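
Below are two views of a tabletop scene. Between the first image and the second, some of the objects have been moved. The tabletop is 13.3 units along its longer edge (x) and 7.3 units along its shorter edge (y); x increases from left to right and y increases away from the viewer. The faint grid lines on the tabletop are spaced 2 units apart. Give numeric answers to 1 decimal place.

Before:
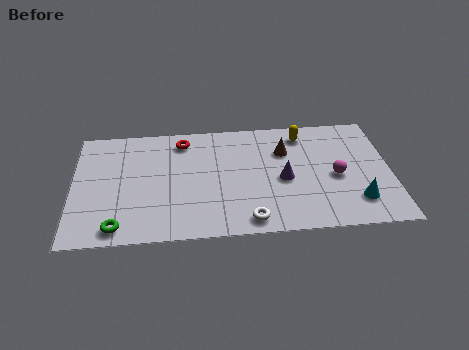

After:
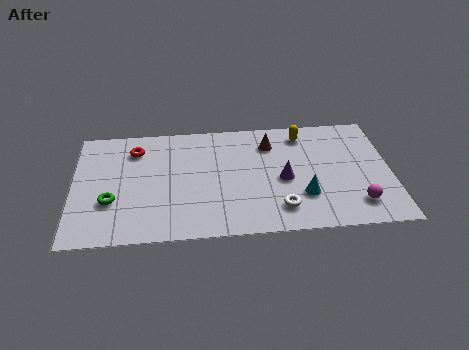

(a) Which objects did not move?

the purple cone and the yellow capsule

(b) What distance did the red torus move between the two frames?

2.0

From (4.6, 6.1) to (2.6, 5.7), the red torus covered √(2.0² + 0.4²) ≈ 2.0 units.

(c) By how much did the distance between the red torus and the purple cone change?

+1.6

They were about 5.0 units apart before and 6.6 after — 1.6 units further apart.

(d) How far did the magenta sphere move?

2.0

From (11.0, 3.3) to (11.8, 1.5), the magenta sphere covered √(0.8² + 1.8²) ≈ 2.0 units.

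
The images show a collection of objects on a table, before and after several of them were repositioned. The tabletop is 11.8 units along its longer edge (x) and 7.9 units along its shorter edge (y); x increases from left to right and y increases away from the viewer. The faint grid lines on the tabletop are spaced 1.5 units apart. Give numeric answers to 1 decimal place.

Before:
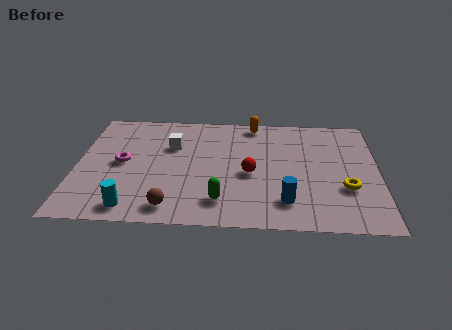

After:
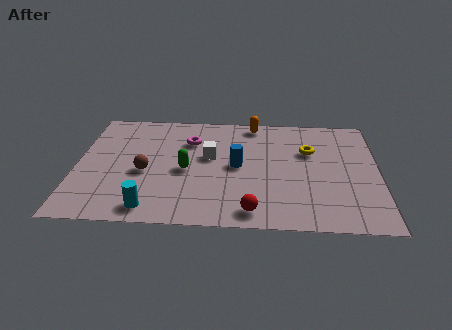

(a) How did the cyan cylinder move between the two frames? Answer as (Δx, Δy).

(0.7, 0.0)

From the two frames, the cyan cylinder sits at roughly (2.3, 1.0) before and (3.0, 1.0) after.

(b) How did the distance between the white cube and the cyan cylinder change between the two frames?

-0.3

They were about 4.5 units apart before and 4.2 after — 0.3 units closer together.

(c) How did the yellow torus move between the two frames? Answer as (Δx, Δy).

(-1.4, 2.5)

The yellow torus started near (10.5, 2.7) and ended near (9.1, 5.2).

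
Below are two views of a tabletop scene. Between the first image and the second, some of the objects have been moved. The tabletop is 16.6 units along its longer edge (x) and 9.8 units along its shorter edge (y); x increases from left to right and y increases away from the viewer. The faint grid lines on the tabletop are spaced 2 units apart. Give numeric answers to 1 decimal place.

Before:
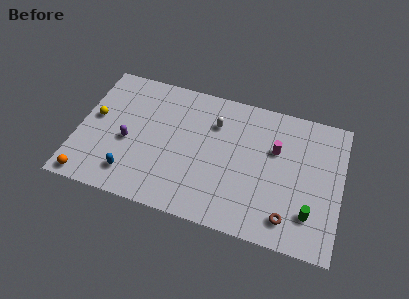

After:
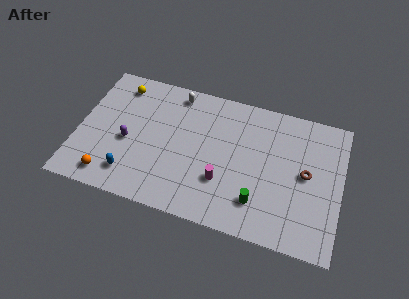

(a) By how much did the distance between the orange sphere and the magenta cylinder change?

-5.4

They were about 12.6 units apart before and 7.2 after — 5.4 units closer together.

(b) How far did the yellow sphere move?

3.1

The yellow sphere was near (1.0, 5.4) before and (2.3, 8.2) after, so it travelled √(1.3² + 2.8²) ≈ 3.1 units.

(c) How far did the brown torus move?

3.5

From (13.5, 1.7) to (14.4, 5.1), the brown torus covered √(0.9² + 3.4²) ≈ 3.5 units.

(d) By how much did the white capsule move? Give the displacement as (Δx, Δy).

(-2.6, 1.5)

The white capsule started near (8.5, 7.1) and ended near (5.9, 8.6).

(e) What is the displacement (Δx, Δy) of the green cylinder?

(-3.2, -0.1)

The green cylinder was at about (14.8, 2.4) and moved to about (11.6, 2.3).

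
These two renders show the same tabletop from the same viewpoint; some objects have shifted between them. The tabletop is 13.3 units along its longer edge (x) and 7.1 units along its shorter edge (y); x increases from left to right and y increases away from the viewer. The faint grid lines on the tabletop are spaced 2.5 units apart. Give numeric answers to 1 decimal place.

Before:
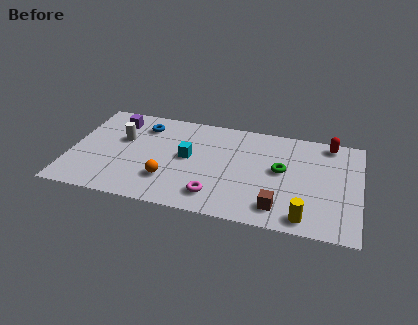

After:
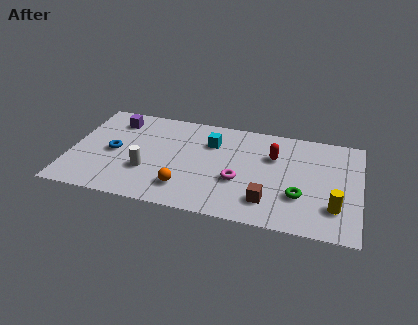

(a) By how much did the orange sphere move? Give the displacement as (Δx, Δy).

(0.8, -0.4)

The orange sphere was at about (4.6, 2.0) and moved to about (5.4, 1.6).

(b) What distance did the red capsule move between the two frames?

2.9

The red capsule moved from about (11.8, 6.3) to (9.3, 4.8), a distance of √(2.5² + 1.5²) ≈ 2.9.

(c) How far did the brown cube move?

0.6

The brown cube was near (9.7, 1.3) before and (9.2, 1.6) after, so it travelled √(0.5² + 0.3²) ≈ 0.6 units.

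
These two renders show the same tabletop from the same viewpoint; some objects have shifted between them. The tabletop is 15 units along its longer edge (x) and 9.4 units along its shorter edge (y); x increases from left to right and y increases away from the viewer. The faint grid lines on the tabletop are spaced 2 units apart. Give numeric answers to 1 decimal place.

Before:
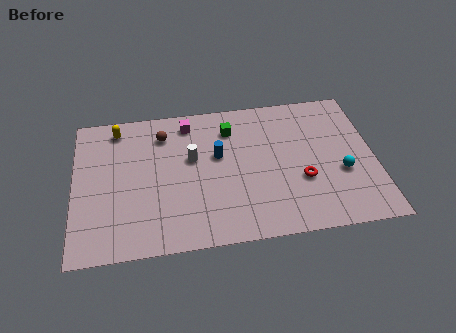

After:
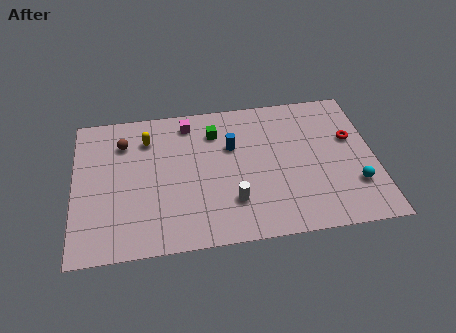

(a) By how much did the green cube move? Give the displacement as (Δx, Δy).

(-0.8, -0.1)

The green cube was at about (7.9, 7.3) and moved to about (7.1, 7.2).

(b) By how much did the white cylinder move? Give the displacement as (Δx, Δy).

(1.9, -3.1)

From the two frames, the white cylinder sits at roughly (5.9, 5.6) before and (7.8, 2.5) after.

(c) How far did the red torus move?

3.5

The red torus moved from about (11.3, 3.4) to (13.9, 5.8), a distance of √(2.6² + 2.4²) ≈ 3.5.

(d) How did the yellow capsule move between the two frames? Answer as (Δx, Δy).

(1.5, -0.9)

The yellow capsule started near (2.2, 8.1) and ended near (3.7, 7.2).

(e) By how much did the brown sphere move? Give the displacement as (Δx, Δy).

(-2.0, -0.3)

The brown sphere started near (4.5, 7.4) and ended near (2.5, 7.1).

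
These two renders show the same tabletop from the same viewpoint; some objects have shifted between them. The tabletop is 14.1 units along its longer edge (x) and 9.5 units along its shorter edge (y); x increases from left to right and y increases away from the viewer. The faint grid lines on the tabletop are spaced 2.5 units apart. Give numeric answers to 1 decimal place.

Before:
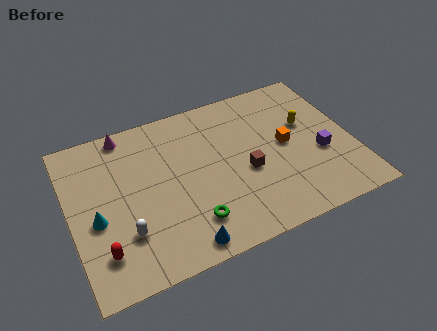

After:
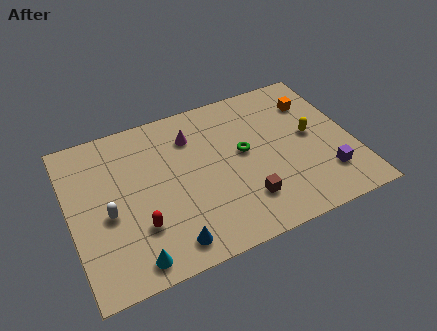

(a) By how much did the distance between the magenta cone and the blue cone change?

-1.7

Before: roughly 7.9 units apart; after: 6.2. That's 1.7 units closer together.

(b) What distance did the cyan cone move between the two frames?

3.3

The cyan cone was near (1.2, 4.0) before and (2.7, 1.1) after, so it travelled √(1.5² + 2.9²) ≈ 3.3 units.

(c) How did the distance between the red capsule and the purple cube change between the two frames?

-1.9

They were about 11.2 units apart before and 9.3 after — 1.9 units closer together.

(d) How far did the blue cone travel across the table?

0.7

From (5.1, 1.0) to (4.5, 1.3), the blue cone covered √(0.6² + 0.3²) ≈ 0.7 units.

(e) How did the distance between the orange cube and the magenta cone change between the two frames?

-2.3

Before: roughly 8.5 units apart; after: 6.2. That's 2.3 units closer together.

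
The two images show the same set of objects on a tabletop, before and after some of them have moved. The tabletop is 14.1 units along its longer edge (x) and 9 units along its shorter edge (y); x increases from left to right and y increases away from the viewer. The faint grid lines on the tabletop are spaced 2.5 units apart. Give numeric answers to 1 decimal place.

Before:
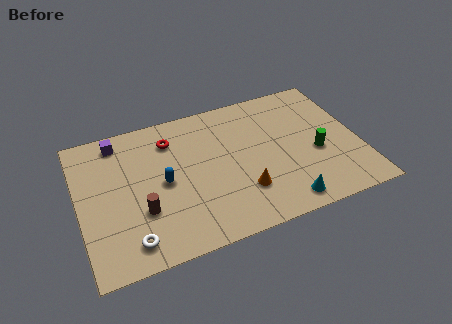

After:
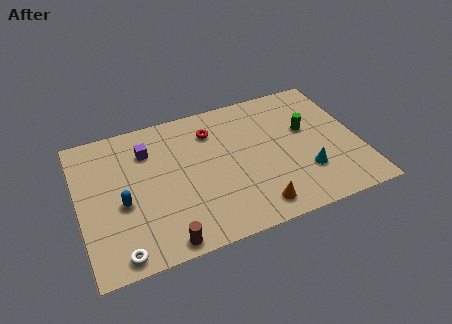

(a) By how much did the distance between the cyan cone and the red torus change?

-1.7

They were about 7.8 units apart before and 6.1 after — 1.7 units closer together.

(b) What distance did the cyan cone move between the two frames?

2.0

The cyan cone was near (9.9, 1.1) before and (11.2, 2.6) after, so it travelled √(1.3² + 1.5²) ≈ 2.0 units.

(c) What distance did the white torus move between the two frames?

0.8

The white torus moved from about (2.3, 1.4) to (1.7, 0.9), a distance of √(0.6² + 0.5²) ≈ 0.8.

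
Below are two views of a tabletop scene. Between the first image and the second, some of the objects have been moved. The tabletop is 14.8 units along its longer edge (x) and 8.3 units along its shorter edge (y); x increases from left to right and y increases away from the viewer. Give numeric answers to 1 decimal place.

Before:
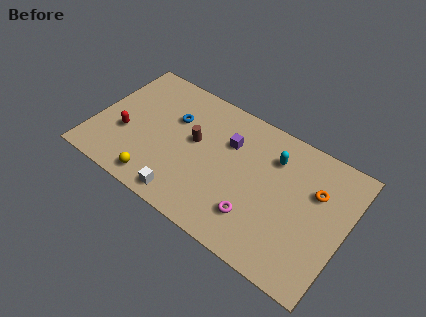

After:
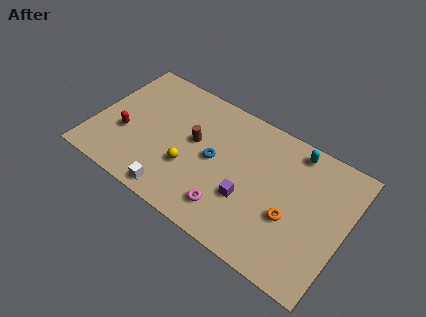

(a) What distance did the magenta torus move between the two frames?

1.6

From (9.9, 2.1) to (8.4, 1.7), the magenta torus covered √(1.5² + 0.4²) ≈ 1.6 units.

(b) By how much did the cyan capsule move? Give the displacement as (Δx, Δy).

(1.1, 1.1)

From the two frames, the cyan capsule sits at roughly (10.3, 6.2) before and (11.4, 7.3) after.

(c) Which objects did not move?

the red capsule and the brown cylinder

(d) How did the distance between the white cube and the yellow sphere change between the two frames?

+0.4

They were about 1.7 units apart before and 2.1 after — 0.4 units further apart.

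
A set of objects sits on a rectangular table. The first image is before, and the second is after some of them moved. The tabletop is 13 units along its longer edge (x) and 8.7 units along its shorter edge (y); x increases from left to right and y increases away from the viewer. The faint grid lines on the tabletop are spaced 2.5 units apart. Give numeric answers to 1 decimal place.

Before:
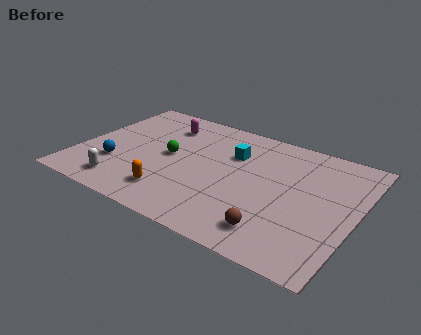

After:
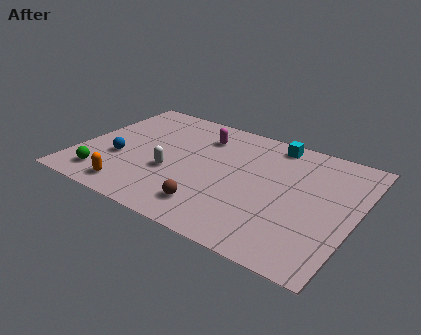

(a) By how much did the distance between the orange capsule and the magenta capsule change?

+0.8

Before: roughly 5.2 units apart; after: 6.0. That's 0.8 units further apart.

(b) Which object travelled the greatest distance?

the green sphere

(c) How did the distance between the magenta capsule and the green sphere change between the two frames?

+4.0

The distance was about 2.4 in the first image and 6.4 in the second, so they moved 4.0 units further apart.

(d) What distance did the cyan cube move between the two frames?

2.4

From (7.0, 6.0) to (8.7, 7.7), the cyan cube covered √(1.7² + 1.7²) ≈ 2.4 units.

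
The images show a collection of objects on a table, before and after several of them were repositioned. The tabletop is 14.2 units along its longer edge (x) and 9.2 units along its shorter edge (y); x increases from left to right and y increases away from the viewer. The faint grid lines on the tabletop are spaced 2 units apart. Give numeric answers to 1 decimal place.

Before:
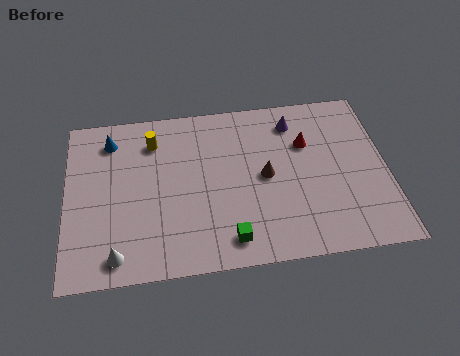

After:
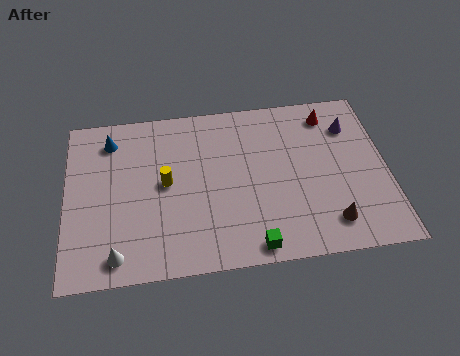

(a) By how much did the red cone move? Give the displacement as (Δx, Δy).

(1.1, 1.5)

The red cone was at about (10.7, 6.2) and moved to about (11.8, 7.7).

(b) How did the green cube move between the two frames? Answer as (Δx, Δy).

(1.0, -0.5)

The green cube started near (7.1, 1.4) and ended near (8.1, 0.9).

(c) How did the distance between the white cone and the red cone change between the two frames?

+1.7

The distance was about 9.9 in the first image and 11.6 in the second, so they moved 1.7 units further apart.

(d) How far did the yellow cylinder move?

2.5

The yellow cylinder moved from about (3.9, 7.2) to (4.4, 4.8), a distance of √(0.5² + 2.4²) ≈ 2.5.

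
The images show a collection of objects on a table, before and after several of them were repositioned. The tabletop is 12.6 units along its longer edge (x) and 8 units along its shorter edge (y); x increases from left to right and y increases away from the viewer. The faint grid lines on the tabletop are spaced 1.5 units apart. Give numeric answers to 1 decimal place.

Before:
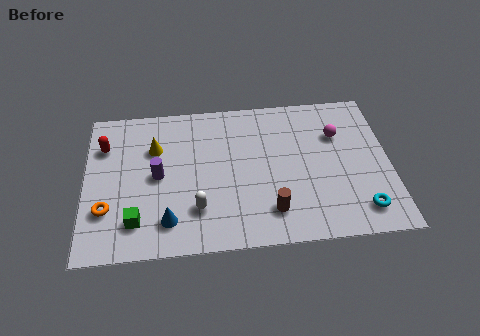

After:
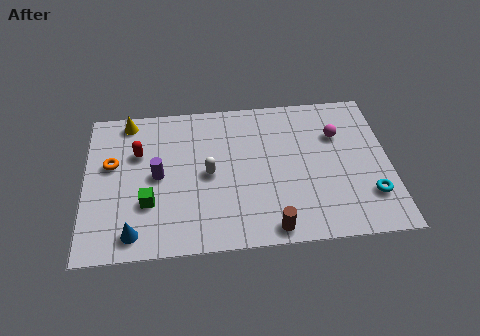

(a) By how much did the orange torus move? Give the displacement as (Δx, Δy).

(0.2, 2.4)

The orange torus started near (0.9, 2.4) and ended near (1.1, 4.8).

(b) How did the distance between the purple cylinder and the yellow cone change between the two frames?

+1.8

The distance was about 1.5 in the first image and 3.3 in the second, so they moved 1.8 units further apart.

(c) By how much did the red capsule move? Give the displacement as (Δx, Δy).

(1.4, -0.5)

The red capsule was at about (0.8, 5.8) and moved to about (2.2, 5.3).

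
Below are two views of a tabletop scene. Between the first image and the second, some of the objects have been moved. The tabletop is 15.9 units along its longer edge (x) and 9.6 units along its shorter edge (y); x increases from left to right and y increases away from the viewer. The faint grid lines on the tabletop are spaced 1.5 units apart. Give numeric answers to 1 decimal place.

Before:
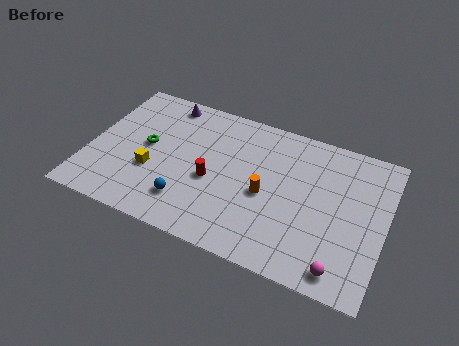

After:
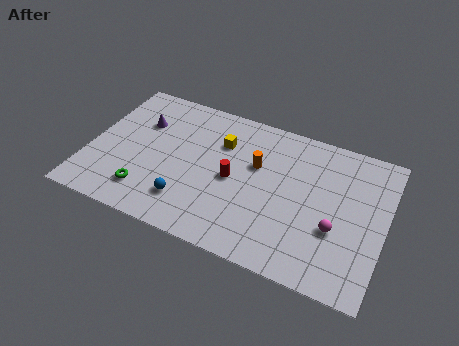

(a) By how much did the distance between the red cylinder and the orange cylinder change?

-1.1

The distance was about 2.9 in the first image and 1.8 in the second, so they moved 1.1 units closer together.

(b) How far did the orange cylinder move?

1.8

From (9.6, 4.3) to (8.9, 6.0), the orange cylinder covered √(0.7² + 1.7²) ≈ 1.8 units.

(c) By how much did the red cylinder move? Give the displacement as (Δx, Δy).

(1.1, 0.5)

The red cylinder was at about (6.7, 4.1) and moved to about (7.8, 4.6).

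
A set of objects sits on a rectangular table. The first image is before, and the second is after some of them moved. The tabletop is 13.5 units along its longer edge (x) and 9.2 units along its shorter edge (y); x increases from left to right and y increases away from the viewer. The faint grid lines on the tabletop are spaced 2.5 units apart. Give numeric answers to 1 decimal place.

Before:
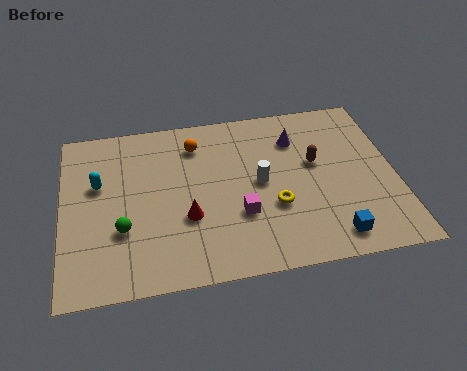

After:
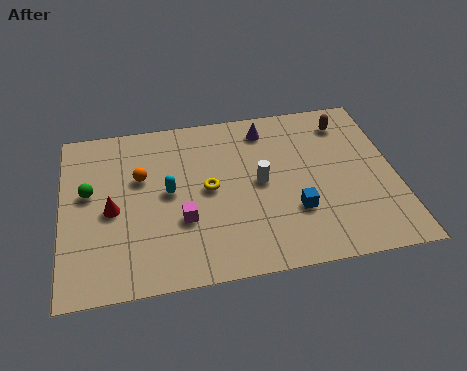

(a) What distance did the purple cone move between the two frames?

1.4

The purple cone moved from about (9.6, 6.9) to (8.4, 7.7), a distance of √(1.2² + 0.8²) ≈ 1.4.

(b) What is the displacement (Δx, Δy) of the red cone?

(-3.0, 0.9)

The red cone was at about (5.0, 3.3) and moved to about (2.0, 4.2).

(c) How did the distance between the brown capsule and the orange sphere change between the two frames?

+3.5

They were about 5.2 units apart before and 8.7 after — 3.5 units further apart.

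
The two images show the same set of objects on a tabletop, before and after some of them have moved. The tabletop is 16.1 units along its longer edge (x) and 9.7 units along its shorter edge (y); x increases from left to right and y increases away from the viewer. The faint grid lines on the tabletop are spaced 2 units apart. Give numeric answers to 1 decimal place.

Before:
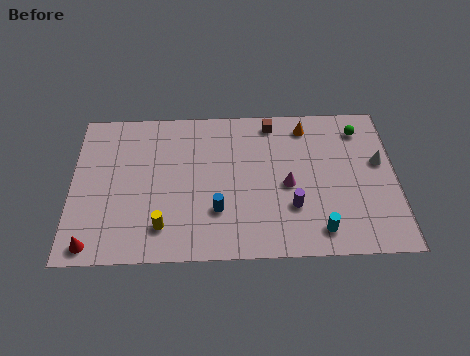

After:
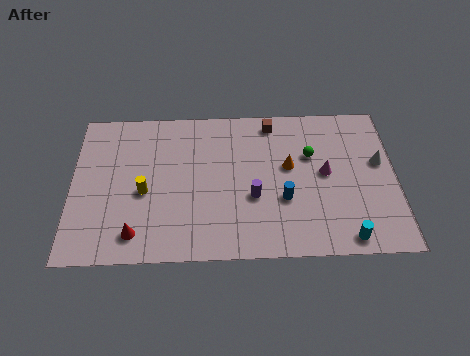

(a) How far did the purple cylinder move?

2.0

The purple cylinder moved from about (10.9, 3.0) to (9.0, 3.7), a distance of √(1.9² + 0.7²) ≈ 2.0.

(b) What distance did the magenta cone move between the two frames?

2.0

The magenta cone was near (10.7, 4.4) before and (12.6, 5.1) after, so it travelled √(1.9² + 0.7²) ≈ 2.0 units.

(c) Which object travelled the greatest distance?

the blue cylinder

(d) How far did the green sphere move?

3.0

The green sphere moved from about (14.4, 7.9) to (11.9, 6.3), a distance of √(2.5² + 1.6²) ≈ 3.0.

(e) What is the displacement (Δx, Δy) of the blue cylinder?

(3.3, 0.6)

The blue cylinder was at about (7.2, 2.9) and moved to about (10.5, 3.5).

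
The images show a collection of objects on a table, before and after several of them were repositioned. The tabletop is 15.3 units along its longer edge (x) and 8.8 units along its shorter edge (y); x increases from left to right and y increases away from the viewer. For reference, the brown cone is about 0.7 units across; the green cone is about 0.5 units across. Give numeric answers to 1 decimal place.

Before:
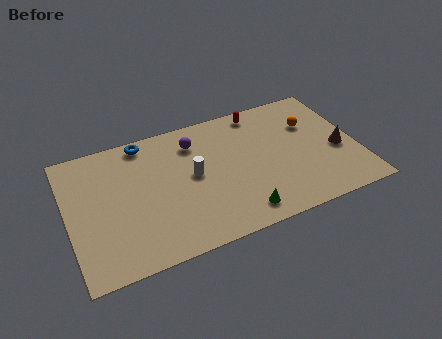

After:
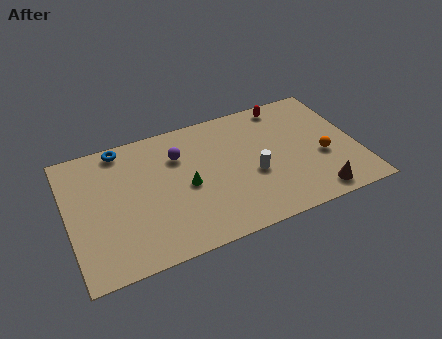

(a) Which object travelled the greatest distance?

the green cone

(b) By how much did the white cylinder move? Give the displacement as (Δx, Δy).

(3.1, -1.1)

The white cylinder was at about (6.6, 4.7) and moved to about (9.7, 3.6).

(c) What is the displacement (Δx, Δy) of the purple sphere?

(-0.9, -0.6)

The purple sphere started near (6.9, 6.9) and ended near (6.0, 6.3).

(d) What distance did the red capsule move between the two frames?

1.4

From (10.5, 7.8) to (11.9, 7.8), the red capsule covered √(1.4² + 0.0²) ≈ 1.4 units.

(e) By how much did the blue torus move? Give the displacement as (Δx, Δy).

(-1.2, 0.0)

The blue torus started near (4.3, 7.9) and ended near (3.1, 7.9).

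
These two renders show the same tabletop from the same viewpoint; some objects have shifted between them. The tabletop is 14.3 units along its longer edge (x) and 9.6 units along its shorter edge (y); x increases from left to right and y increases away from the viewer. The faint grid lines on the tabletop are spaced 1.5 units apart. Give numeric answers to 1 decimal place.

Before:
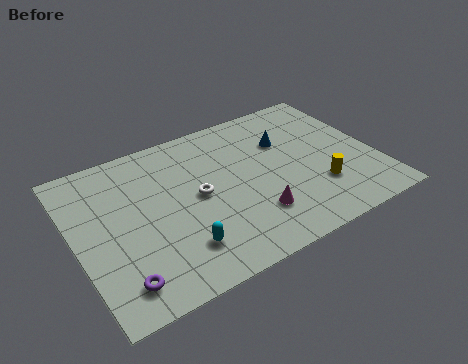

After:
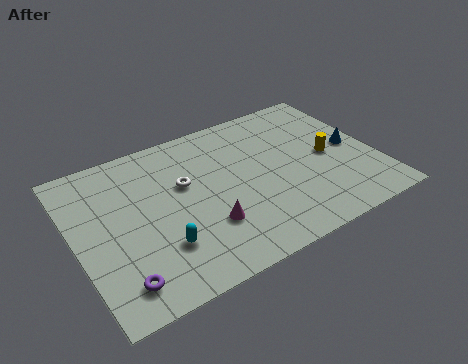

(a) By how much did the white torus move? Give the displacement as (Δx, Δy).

(-0.5, 1.0)

The white torus started near (5.8, 4.9) and ended near (5.3, 5.9).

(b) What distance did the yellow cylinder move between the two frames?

2.0

The yellow cylinder moved from about (11.3, 2.8) to (12.1, 4.6), a distance of √(0.8² + 1.8²) ≈ 2.0.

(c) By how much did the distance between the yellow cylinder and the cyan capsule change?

+1.8

Before: roughly 6.8 units apart; after: 8.6. That's 1.8 units further apart.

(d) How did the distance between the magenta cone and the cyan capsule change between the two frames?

-1.4

They were about 3.6 units apart before and 2.2 after — 1.4 units closer together.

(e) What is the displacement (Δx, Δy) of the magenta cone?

(-2.2, 0.4)

From the two frames, the magenta cone sits at roughly (8.1, 2.5) before and (5.9, 2.9) after.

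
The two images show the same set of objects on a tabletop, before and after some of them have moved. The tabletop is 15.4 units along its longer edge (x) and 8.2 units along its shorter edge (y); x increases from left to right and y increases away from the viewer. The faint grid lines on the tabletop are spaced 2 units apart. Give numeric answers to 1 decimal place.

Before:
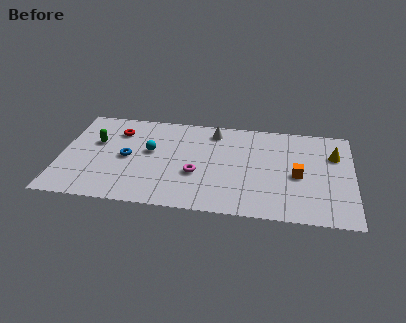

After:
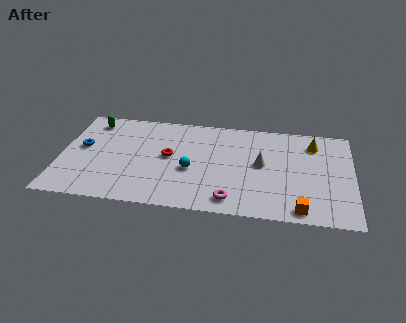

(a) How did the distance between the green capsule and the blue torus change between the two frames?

+0.3

The distance was about 2.0 in the first image and 2.3 in the second, so they moved 0.3 units further apart.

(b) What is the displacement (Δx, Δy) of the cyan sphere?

(2.2, -1.3)

From the two frames, the cyan sphere sits at roughly (4.7, 4.7) before and (6.9, 3.4) after.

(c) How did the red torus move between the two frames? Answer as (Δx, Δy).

(2.8, -1.8)

The red torus was at about (2.9, 6.2) and moved to about (5.7, 4.4).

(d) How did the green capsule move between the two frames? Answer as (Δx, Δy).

(-0.3, 1.8)

The green capsule started near (1.8, 5.1) and ended near (1.5, 6.9).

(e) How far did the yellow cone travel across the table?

1.4

The yellow cone was near (14.4, 5.7) before and (13.3, 6.5) after, so it travelled √(1.1² + 0.8²) ≈ 1.4 units.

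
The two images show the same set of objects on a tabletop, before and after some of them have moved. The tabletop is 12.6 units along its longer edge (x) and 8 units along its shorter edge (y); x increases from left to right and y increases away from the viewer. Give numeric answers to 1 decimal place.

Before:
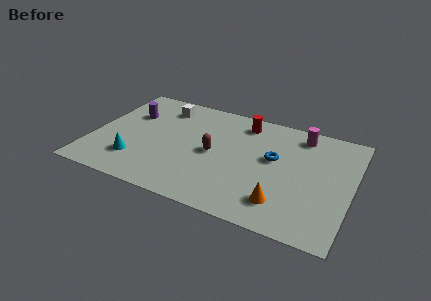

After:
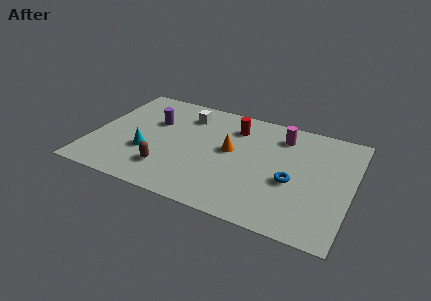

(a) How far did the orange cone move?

3.9

The orange cone was near (9.5, 1.7) before and (6.7, 4.4) after, so it travelled √(2.8² + 2.7²) ≈ 3.9 units.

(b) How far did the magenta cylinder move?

1.0

From (9.9, 6.8) to (9.0, 6.4), the magenta cylinder covered √(0.9² + 0.4²) ≈ 1.0 units.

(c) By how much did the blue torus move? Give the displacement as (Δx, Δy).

(1.0, -1.3)

From the two frames, the blue torus sits at roughly (8.8, 4.6) before and (9.8, 3.3) after.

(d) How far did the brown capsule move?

2.8

The brown capsule was near (5.9, 3.9) before and (3.9, 1.9) after, so it travelled √(2.0² + 2.0²) ≈ 2.8 units.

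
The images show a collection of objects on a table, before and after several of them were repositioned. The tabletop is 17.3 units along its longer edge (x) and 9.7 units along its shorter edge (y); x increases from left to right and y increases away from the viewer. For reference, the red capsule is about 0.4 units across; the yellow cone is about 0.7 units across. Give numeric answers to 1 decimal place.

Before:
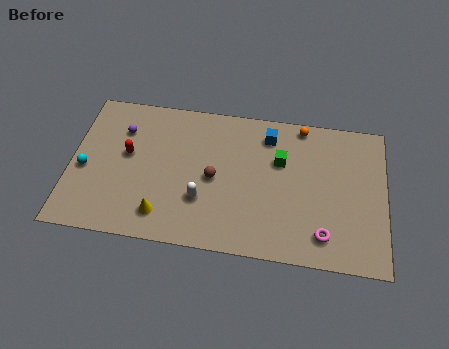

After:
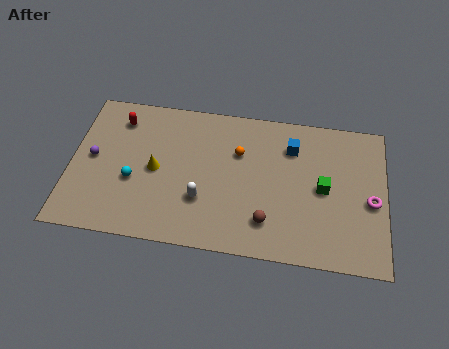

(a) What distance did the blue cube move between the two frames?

1.4

From (10.8, 7.9) to (12.1, 7.3), the blue cube covered √(1.3² + 0.6²) ≈ 1.4 units.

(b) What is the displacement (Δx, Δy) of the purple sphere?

(-1.5, -2.1)

The purple sphere started near (2.7, 7.1) and ended near (1.2, 5.0).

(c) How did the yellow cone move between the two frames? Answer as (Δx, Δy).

(-0.5, 2.9)

The yellow cone started near (5.2, 1.8) and ended near (4.7, 4.7).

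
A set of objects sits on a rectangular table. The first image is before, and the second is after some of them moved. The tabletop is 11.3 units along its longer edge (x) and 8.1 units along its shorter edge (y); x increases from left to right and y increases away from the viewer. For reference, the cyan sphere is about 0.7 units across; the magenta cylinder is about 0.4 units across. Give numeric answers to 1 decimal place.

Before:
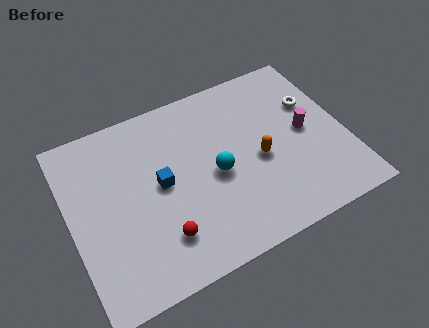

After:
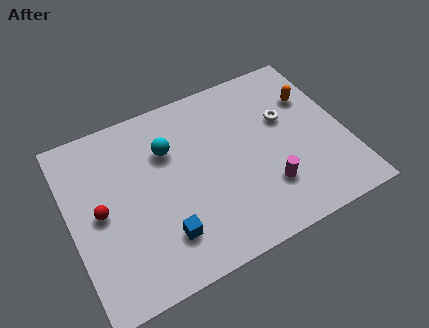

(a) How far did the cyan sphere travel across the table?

2.5

The cyan sphere moved from about (5.9, 3.7) to (4.2, 5.6), a distance of √(1.7² + 1.9²) ≈ 2.5.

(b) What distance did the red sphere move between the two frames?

3.0

From (3.4, 1.9) to (1.2, 4.0), the red sphere covered √(2.2² + 2.1²) ≈ 3.0 units.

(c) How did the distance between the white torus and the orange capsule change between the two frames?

-1.7

Before: roughly 3.0 units apart; after: 1.3. That's 1.7 units closer together.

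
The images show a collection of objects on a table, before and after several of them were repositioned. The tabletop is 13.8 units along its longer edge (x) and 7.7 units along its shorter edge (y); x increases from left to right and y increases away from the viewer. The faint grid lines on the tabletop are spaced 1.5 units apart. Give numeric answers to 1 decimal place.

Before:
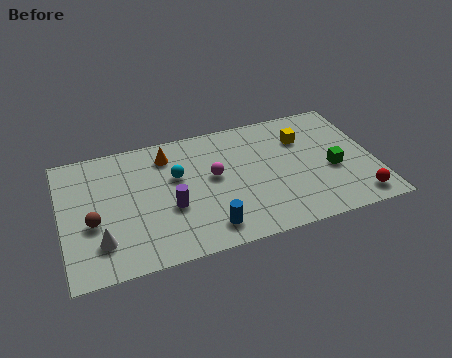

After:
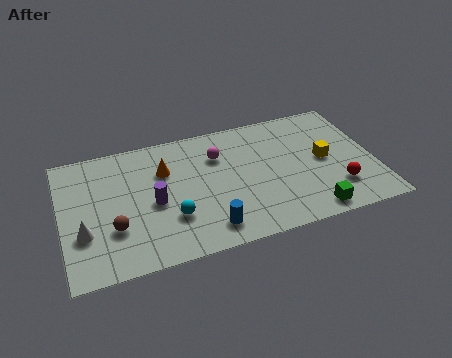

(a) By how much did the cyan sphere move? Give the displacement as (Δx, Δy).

(-0.4, -2.4)

The cyan sphere started near (5.1, 4.8) and ended near (4.7, 2.4).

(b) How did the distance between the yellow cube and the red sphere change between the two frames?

-2.9

They were about 4.8 units apart before and 1.9 after — 2.9 units closer together.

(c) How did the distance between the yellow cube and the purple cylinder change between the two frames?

+1.0

Before: roughly 6.6 units apart; after: 7.6. That's 1.0 units further apart.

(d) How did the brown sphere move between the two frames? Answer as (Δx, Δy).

(0.9, -0.6)

The brown sphere was at about (1.3, 3.1) and moved to about (2.2, 2.5).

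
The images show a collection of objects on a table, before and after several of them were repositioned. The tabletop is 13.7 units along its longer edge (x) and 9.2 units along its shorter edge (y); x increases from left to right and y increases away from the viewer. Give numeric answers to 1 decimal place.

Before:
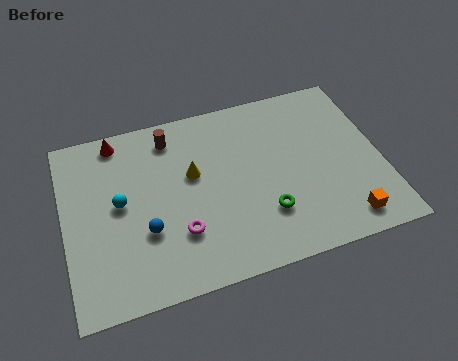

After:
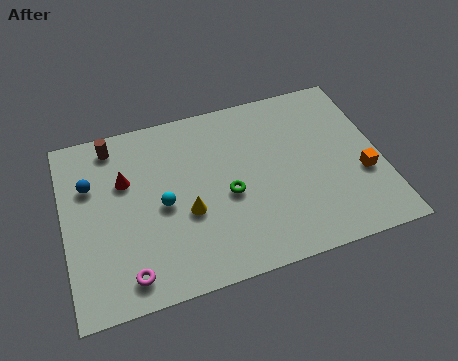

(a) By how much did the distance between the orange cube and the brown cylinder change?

+2.0

The distance was about 9.5 in the first image and 11.5 in the second, so they moved 2.0 units further apart.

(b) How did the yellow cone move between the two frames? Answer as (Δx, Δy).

(-0.4, -1.9)

From the two frames, the yellow cone sits at roughly (5.6, 5.5) before and (5.2, 3.6) after.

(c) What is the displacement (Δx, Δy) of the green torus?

(-1.5, 1.4)

The green torus was at about (8.5, 2.6) and moved to about (7.0, 4.0).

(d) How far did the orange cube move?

2.3

From (11.8, 1.3) to (12.8, 3.4), the orange cube covered √(1.0² + 2.1²) ≈ 2.3 units.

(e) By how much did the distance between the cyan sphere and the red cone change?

-1.0

They were about 3.3 units apart before and 2.3 after — 1.0 units closer together.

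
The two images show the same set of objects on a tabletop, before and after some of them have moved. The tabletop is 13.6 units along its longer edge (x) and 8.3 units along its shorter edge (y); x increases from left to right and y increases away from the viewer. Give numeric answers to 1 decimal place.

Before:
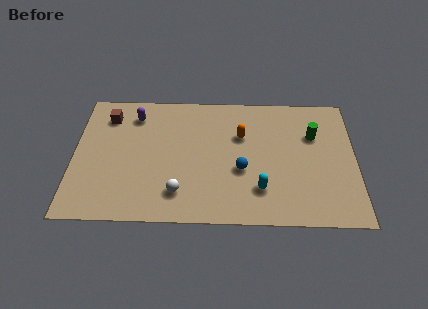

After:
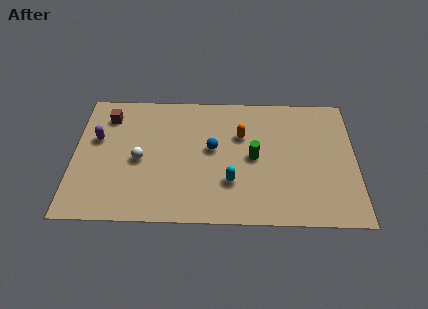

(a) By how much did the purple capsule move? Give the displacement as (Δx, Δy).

(-1.8, -1.6)

From the two frames, the purple capsule sits at roughly (2.9, 6.7) before and (1.1, 5.1) after.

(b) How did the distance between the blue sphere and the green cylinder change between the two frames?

-2.1

The distance was about 4.2 in the first image and 2.1 in the second, so they moved 2.1 units closer together.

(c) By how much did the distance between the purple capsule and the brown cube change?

+0.3

They were about 1.3 units apart before and 1.6 after — 0.3 units further apart.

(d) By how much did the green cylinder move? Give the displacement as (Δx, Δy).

(-2.9, -1.5)

From the two frames, the green cylinder sits at roughly (11.6, 5.6) before and (8.7, 4.1) after.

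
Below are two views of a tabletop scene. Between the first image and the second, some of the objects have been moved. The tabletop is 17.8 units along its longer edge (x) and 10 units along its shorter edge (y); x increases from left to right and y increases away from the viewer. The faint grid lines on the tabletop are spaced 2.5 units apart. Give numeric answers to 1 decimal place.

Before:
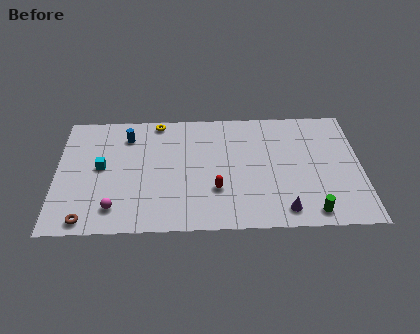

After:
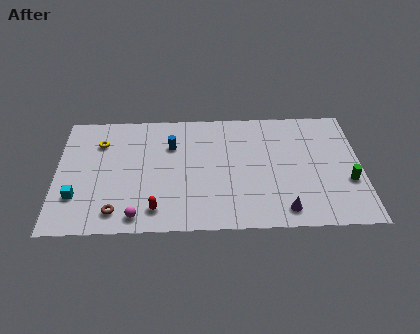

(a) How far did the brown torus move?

1.8

From (1.8, 1.0) to (3.5, 1.6), the brown torus covered √(1.7² + 0.6²) ≈ 1.8 units.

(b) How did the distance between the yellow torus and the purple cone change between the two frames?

+1.7

The distance was about 10.6 in the first image and 12.3 in the second, so they moved 1.7 units further apart.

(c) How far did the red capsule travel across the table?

3.8

From (9.3, 3.2) to (5.8, 1.7), the red capsule covered √(3.5² + 1.5²) ≈ 3.8 units.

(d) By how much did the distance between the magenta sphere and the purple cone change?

-1.3

The distance was about 9.8 in the first image and 8.5 in the second, so they moved 1.3 units closer together.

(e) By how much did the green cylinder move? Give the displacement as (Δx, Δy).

(2.2, 2.4)

The green cylinder started near (14.8, 1.2) and ended near (17.0, 3.6).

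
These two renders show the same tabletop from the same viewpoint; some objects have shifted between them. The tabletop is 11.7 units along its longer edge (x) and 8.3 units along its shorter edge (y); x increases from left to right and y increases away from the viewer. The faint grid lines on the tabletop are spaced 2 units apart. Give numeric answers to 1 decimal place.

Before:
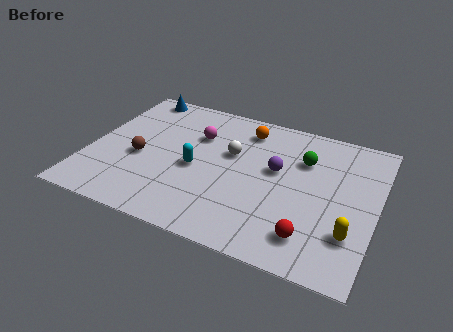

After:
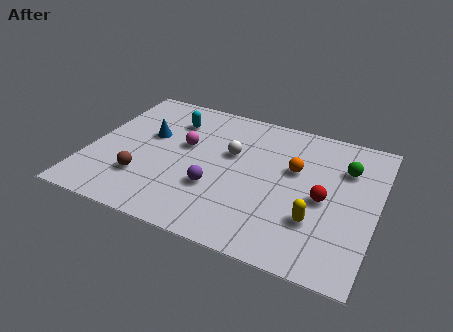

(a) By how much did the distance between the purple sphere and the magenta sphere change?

-0.9

The distance was about 3.5 in the first image and 2.6 in the second, so they moved 0.9 units closer together.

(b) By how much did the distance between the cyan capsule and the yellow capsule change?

+0.8

Before: roughly 6.6 units apart; after: 7.4. That's 0.8 units further apart.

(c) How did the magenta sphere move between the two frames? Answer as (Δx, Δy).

(-0.4, -0.8)

The magenta sphere was at about (4.2, 5.7) and moved to about (3.8, 4.9).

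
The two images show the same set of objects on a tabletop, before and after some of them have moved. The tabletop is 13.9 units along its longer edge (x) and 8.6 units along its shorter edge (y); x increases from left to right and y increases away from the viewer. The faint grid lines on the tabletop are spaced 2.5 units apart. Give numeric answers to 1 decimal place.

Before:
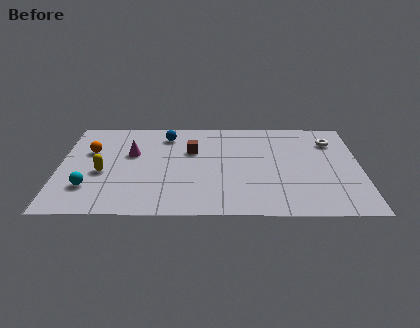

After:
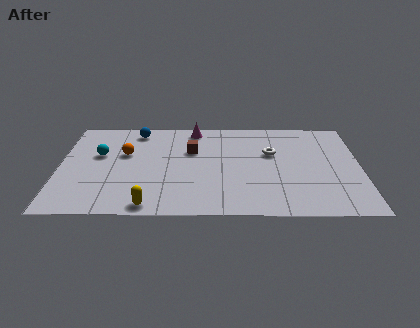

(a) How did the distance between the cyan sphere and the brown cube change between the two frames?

-1.4

The distance was about 5.7 in the first image and 4.3 in the second, so they moved 1.4 units closer together.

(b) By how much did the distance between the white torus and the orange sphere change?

-4.4

They were about 11.2 units apart before and 6.8 after — 4.4 units closer together.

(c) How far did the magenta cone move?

3.7

The magenta cone moved from about (3.3, 5.3) to (6.2, 7.6), a distance of √(2.9² + 2.3²) ≈ 3.7.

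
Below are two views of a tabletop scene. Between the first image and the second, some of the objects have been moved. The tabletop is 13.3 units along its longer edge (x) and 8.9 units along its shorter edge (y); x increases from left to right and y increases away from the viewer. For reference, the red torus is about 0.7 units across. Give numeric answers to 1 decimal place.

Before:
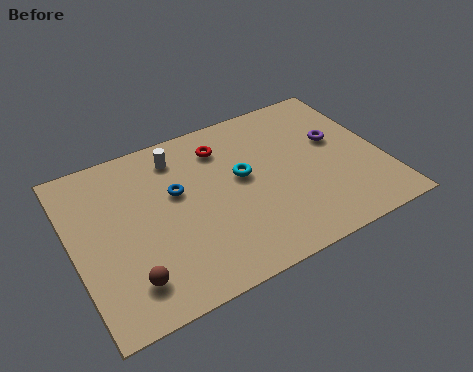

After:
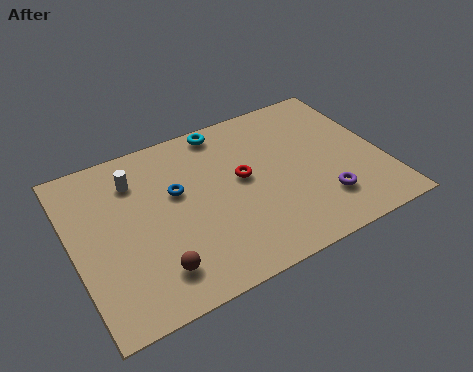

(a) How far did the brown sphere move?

1.1

From (2.0, 1.8) to (3.1, 1.8), the brown sphere covered √(1.1² + 0.0²) ≈ 1.1 units.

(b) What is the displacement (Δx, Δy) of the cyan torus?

(-0.4, 3.0)

The cyan torus started near (7.3, 5.0) and ended near (6.9, 8.0).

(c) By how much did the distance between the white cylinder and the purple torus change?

+1.8

The distance was about 7.0 in the first image and 8.8 in the second, so they moved 1.8 units further apart.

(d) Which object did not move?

the blue torus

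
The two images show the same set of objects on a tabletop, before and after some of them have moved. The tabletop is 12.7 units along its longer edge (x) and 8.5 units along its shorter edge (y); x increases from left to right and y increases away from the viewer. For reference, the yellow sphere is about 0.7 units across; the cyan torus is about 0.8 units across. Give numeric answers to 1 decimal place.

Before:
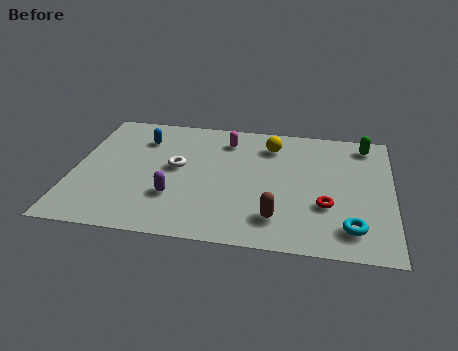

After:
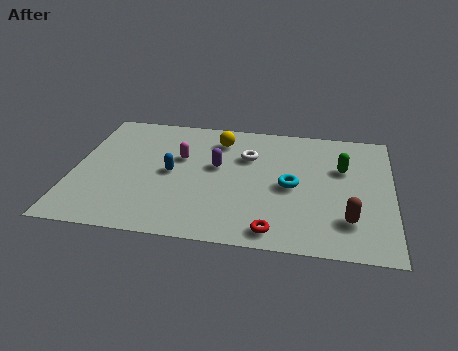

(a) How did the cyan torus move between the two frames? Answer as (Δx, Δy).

(-2.4, 2.4)

The cyan torus started near (11.1, 1.6) and ended near (8.7, 4.0).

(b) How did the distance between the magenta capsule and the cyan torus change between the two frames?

-2.6

Before: roughly 7.3 units apart; after: 4.7. That's 2.6 units closer together.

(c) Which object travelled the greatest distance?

the cyan torus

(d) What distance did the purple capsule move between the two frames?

2.8

From (4.1, 2.6) to (5.7, 4.9), the purple capsule covered √(1.6² + 2.3²) ≈ 2.8 units.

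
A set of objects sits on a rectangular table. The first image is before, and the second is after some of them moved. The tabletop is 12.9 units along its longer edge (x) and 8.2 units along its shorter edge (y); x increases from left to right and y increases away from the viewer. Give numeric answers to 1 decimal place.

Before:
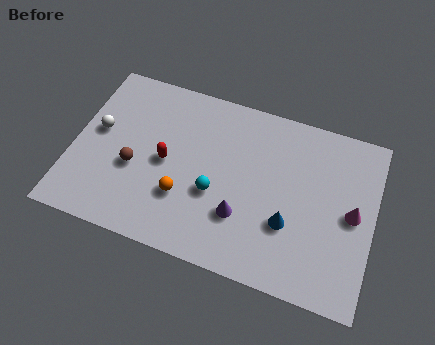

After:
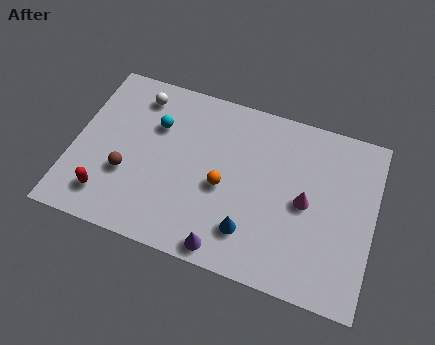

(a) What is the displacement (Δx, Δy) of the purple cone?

(-0.5, -1.7)

The purple cone started near (7.4, 2.5) and ended near (6.9, 0.8).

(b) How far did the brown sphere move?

0.5

The brown sphere was near (2.7, 3.3) before and (2.4, 2.9) after, so it travelled √(0.3² + 0.4²) ≈ 0.5 units.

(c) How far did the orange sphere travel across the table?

1.9

The orange sphere was near (4.9, 2.6) before and (6.5, 3.6) after, so it travelled √(1.6² + 1.0²) ≈ 1.9 units.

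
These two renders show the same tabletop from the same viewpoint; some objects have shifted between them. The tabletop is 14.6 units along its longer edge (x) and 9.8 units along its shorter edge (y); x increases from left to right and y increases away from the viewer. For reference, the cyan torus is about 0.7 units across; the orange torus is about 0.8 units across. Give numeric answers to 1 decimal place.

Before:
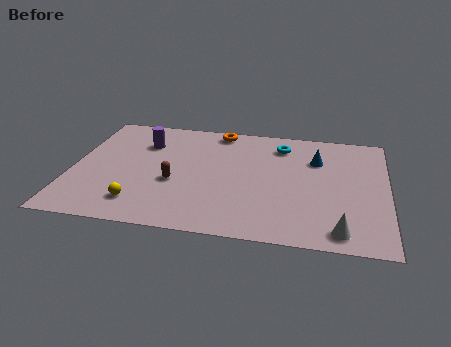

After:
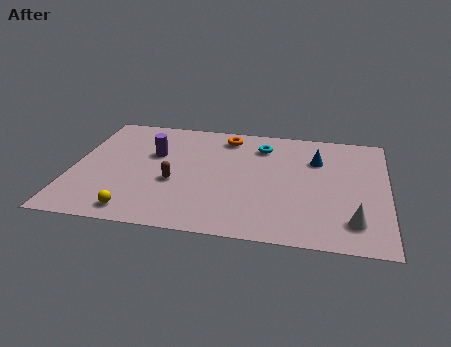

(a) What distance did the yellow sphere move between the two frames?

0.7

The yellow sphere moved from about (3.3, 1.9) to (3.2, 1.2), a distance of √(0.1² + 0.7²) ≈ 0.7.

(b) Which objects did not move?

the blue cone and the brown capsule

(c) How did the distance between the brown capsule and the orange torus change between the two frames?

-0.3

The distance was about 5.2 in the first image and 4.9 in the second, so they moved 0.3 units closer together.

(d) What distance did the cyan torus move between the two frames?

0.9

The cyan torus moved from about (9.6, 7.9) to (8.7, 7.7), a distance of √(0.9² + 0.2²) ≈ 0.9.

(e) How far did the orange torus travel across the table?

0.6

The orange torus was near (6.6, 8.8) before and (7.0, 8.3) after, so it travelled √(0.4² + 0.5²) ≈ 0.6 units.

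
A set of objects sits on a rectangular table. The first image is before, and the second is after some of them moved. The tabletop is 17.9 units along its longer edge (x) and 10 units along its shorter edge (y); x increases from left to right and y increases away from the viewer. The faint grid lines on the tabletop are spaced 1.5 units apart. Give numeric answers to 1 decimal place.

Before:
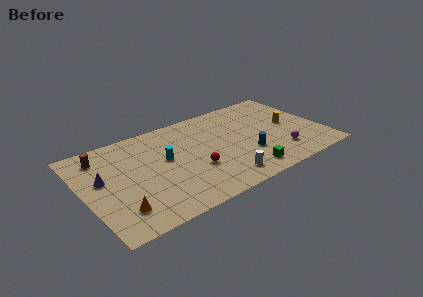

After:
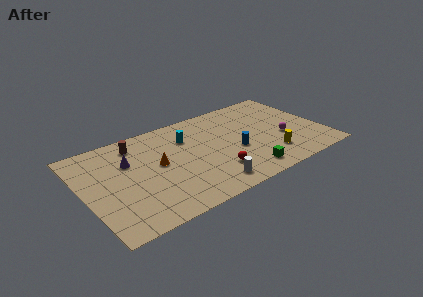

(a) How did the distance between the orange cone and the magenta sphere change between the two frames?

-2.8

Before: roughly 12.3 units apart; after: 9.5. That's 2.8 units closer together.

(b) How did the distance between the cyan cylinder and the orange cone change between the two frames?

-2.2

Before: roughly 5.3 units apart; after: 3.1. That's 2.2 units closer together.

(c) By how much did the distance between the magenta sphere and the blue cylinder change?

+1.1

Before: roughly 2.6 units apart; after: 3.7. That's 1.1 units further apart.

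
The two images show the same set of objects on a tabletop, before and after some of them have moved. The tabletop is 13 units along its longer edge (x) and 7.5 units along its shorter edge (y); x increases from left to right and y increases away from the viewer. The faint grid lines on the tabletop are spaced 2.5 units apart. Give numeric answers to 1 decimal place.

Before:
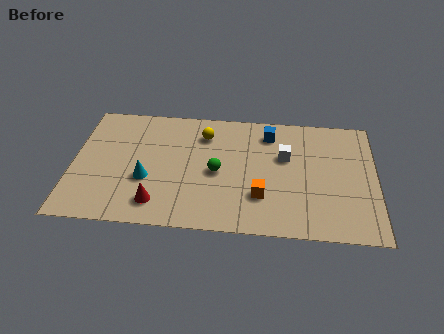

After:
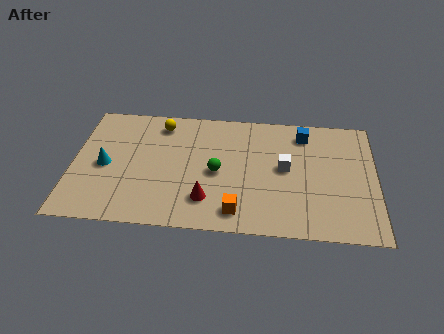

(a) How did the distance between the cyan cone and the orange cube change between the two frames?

+1.2

The distance was about 4.9 in the first image and 6.1 in the second, so they moved 1.2 units further apart.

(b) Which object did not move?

the green sphere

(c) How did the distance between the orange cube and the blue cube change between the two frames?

+1.8

Before: roughly 3.9 units apart; after: 5.7. That's 1.8 units further apart.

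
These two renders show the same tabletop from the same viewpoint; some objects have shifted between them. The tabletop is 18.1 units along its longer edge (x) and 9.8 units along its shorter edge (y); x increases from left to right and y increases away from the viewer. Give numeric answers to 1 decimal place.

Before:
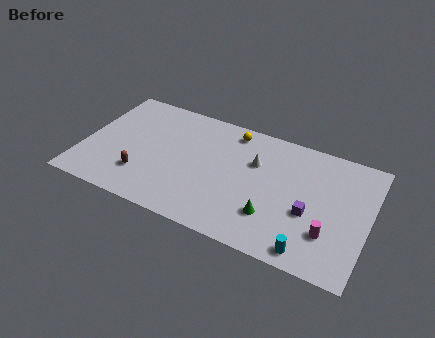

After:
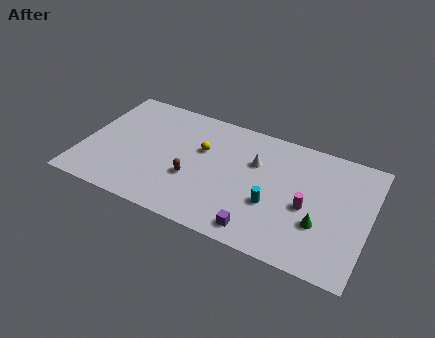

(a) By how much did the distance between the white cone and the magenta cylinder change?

-2.1

Before: roughly 6.2 units apart; after: 4.1. That's 2.1 units closer together.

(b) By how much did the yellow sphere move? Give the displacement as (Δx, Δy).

(-1.7, -2.3)

From the two frames, the yellow sphere sits at roughly (9.1, 8.5) before and (7.4, 6.2) after.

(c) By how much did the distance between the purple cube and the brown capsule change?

-5.5

They were about 10.6 units apart before and 5.1 after — 5.5 units closer together.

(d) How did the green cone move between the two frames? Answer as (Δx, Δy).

(2.9, 0.6)

The green cone was at about (12.3, 2.7) and moved to about (15.2, 3.3).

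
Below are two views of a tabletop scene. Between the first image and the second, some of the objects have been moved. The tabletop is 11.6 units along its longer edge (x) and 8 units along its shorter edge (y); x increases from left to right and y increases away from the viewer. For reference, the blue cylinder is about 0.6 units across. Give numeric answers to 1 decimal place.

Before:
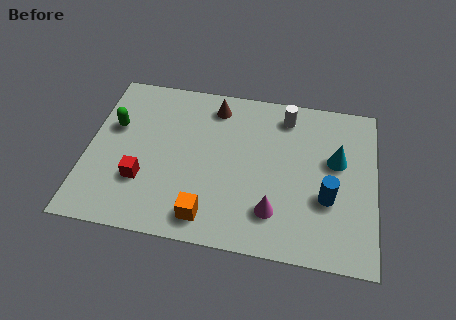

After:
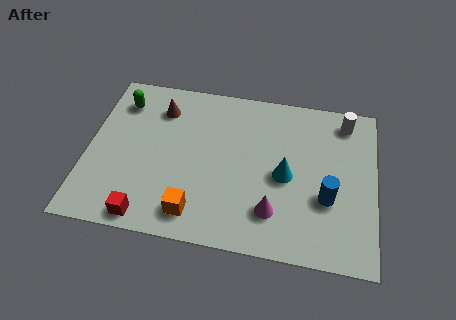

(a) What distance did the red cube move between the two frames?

1.7

The red cube was near (2.3, 2.5) before and (2.6, 0.8) after, so it travelled √(0.3² + 1.7²) ≈ 1.7 units.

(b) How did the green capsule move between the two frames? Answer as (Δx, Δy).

(0.2, 1.3)

From the two frames, the green capsule sits at roughly (1.0, 5.0) before and (1.2, 6.3) after.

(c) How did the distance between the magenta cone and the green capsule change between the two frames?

+0.5

Before: roughly 7.3 units apart; after: 7.8. That's 0.5 units further apart.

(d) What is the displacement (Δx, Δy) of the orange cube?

(-0.5, 0.1)

The orange cube started near (5.0, 1.2) and ended near (4.5, 1.3).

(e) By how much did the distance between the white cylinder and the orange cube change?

+1.8

They were about 6.2 units apart before and 8.0 after — 1.8 units further apart.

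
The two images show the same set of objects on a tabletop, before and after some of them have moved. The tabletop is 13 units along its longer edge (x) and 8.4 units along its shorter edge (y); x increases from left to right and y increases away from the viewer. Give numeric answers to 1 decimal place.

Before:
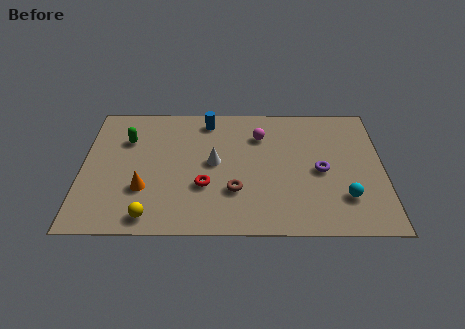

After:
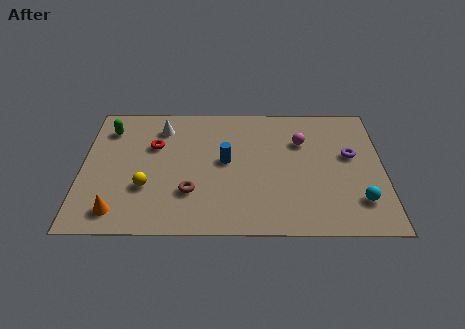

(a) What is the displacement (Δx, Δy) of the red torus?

(-2.2, 2.6)

The red torus started near (5.3, 2.9) and ended near (3.1, 5.5).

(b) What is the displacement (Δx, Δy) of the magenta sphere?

(1.8, -0.4)

The magenta sphere started near (7.7, 6.2) and ended near (9.5, 5.8).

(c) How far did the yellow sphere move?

1.8

The yellow sphere was near (3.0, 1.0) before and (2.8, 2.8) after, so it travelled √(0.2² + 1.8²) ≈ 1.8 units.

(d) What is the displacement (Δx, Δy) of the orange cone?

(-1.1, -1.4)

From the two frames, the orange cone sits at roughly (2.7, 2.7) before and (1.6, 1.3) after.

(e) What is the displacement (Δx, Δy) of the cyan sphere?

(0.6, -0.2)

The cyan sphere started near (11.3, 2.2) and ended near (11.9, 2.0).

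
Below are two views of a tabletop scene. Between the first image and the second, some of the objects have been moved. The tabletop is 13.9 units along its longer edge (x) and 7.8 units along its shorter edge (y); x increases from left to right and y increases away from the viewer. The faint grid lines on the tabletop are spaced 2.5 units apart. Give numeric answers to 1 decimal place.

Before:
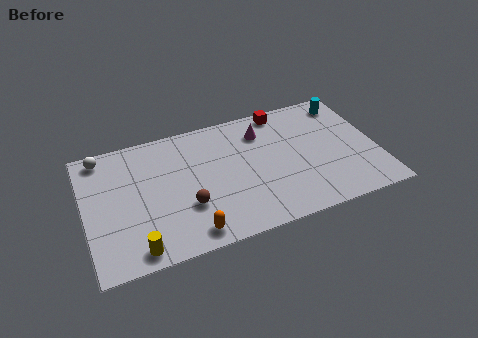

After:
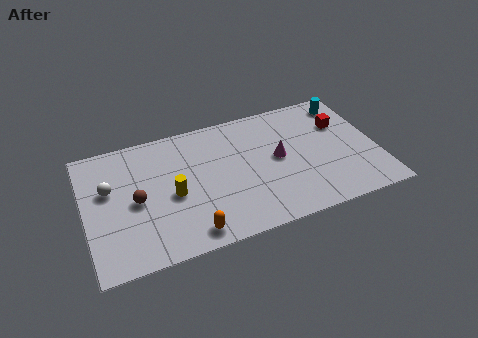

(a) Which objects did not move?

the orange capsule and the cyan cylinder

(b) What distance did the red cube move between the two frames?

3.2

The red cube moved from about (9.7, 7.0) to (12.4, 5.3), a distance of √(2.7² + 1.7²) ≈ 3.2.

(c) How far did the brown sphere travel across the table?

2.5

From (4.7, 2.6) to (2.4, 3.7), the brown sphere covered √(2.3² + 1.1²) ≈ 2.5 units.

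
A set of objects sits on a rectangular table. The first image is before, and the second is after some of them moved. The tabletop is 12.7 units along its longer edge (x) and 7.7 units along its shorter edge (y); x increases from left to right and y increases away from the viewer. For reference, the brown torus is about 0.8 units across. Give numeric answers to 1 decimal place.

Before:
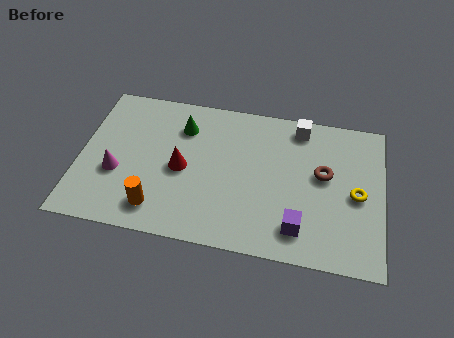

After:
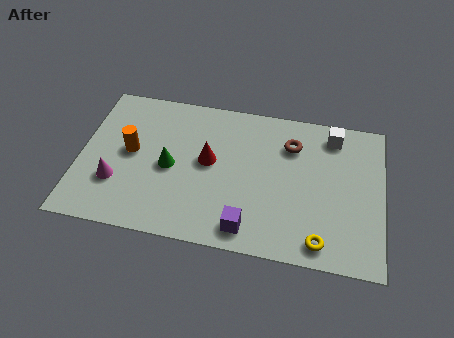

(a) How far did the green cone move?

2.2

The green cone moved from about (4.2, 5.8) to (3.8, 3.6), a distance of √(0.4² + 2.2²) ≈ 2.2.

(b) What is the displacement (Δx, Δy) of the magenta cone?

(0.0, -0.5)

The magenta cone was at about (1.6, 2.9) and moved to about (1.6, 2.4).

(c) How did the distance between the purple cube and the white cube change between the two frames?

+1.1

The distance was about 5.2 in the first image and 6.3 in the second, so they moved 1.1 units further apart.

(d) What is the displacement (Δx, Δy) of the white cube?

(1.4, -0.2)

From the two frames, the white cube sits at roughly (9.1, 6.7) before and (10.5, 6.5) after.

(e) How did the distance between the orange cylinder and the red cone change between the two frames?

+0.9

Before: roughly 2.4 units apart; after: 3.3. That's 0.9 units further apart.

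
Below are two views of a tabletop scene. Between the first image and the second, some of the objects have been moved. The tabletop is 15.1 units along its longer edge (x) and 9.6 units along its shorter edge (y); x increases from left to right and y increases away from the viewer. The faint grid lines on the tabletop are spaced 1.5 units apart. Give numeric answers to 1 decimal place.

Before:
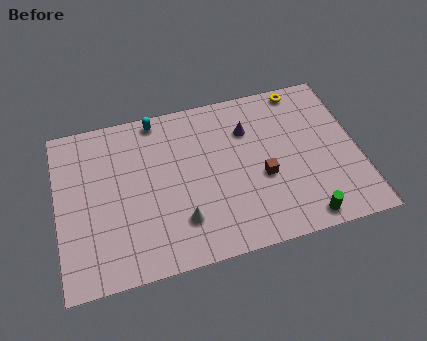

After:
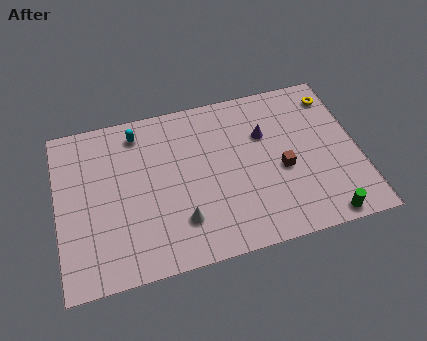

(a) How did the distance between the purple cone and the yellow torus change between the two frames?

+0.6

The distance was about 3.4 in the first image and 4.0 in the second, so they moved 0.6 units further apart.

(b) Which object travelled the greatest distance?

the yellow torus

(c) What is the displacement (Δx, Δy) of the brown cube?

(1.0, 0.2)

The brown cube was at about (10.2, 3.9) and moved to about (11.2, 4.1).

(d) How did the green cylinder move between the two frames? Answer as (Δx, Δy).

(1.0, -0.2)

From the two frames, the green cylinder sits at roughly (12.0, 1.0) before and (13.0, 0.8) after.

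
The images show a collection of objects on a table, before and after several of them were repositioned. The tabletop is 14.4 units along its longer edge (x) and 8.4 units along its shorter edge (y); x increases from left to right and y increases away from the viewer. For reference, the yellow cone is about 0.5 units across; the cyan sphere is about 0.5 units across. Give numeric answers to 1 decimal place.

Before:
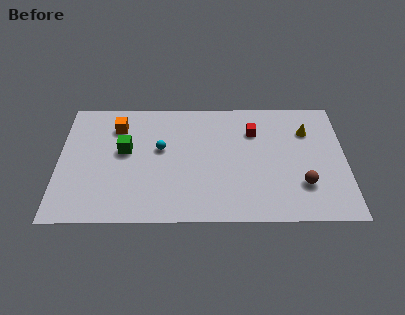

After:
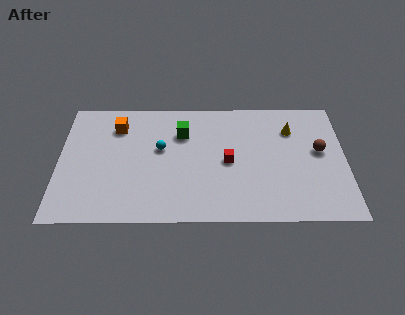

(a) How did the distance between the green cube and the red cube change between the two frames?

-3.6

Before: roughly 6.6 units apart; after: 3.0. That's 3.6 units closer together.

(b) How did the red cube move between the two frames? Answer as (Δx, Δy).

(-1.3, -2.1)

From the two frames, the red cube sits at roughly (9.8, 6.1) before and (8.5, 4.0) after.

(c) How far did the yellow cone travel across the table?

0.8

The yellow cone was near (12.5, 6.1) before and (11.7, 6.2) after, so it travelled √(0.8² + 0.1²) ≈ 0.8 units.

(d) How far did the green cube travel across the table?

3.1

The green cube moved from about (3.3, 4.8) to (6.2, 6.0), a distance of √(2.9² + 1.2²) ≈ 3.1.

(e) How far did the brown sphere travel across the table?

2.5

The brown sphere moved from about (12.2, 2.4) to (13.1, 4.7), a distance of √(0.9² + 2.3²) ≈ 2.5.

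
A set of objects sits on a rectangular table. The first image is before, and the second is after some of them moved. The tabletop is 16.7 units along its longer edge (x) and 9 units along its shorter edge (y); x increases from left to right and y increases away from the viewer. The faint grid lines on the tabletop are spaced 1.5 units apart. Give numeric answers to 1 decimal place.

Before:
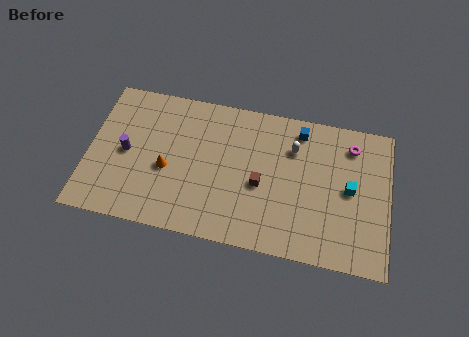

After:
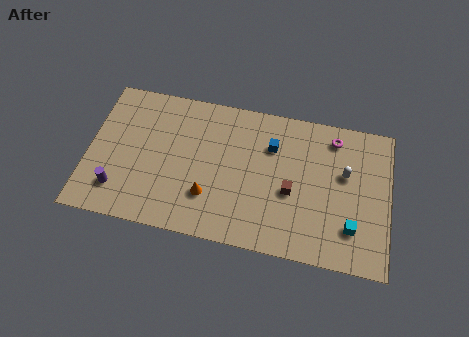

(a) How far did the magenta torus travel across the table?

1.0

The magenta torus moved from about (14.5, 7.3) to (13.5, 7.6), a distance of √(1.0² + 0.3²) ≈ 1.0.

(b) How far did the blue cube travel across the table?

2.0

The blue cube was near (11.6, 7.7) before and (10.1, 6.4) after, so it travelled √(1.5² + 1.3²) ≈ 2.0 units.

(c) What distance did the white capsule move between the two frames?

3.1

The white capsule moved from about (11.3, 6.5) to (14.2, 5.5), a distance of √(2.9² + 1.0²) ≈ 3.1.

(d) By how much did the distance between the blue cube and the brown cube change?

-1.4

They were about 4.3 units apart before and 2.9 after — 1.4 units closer together.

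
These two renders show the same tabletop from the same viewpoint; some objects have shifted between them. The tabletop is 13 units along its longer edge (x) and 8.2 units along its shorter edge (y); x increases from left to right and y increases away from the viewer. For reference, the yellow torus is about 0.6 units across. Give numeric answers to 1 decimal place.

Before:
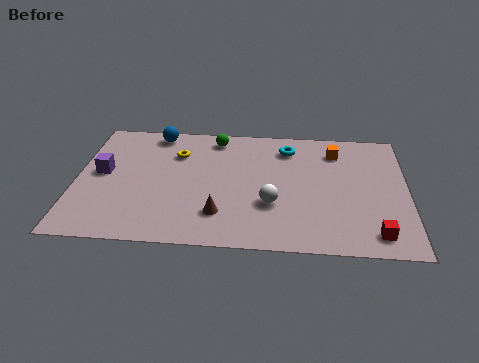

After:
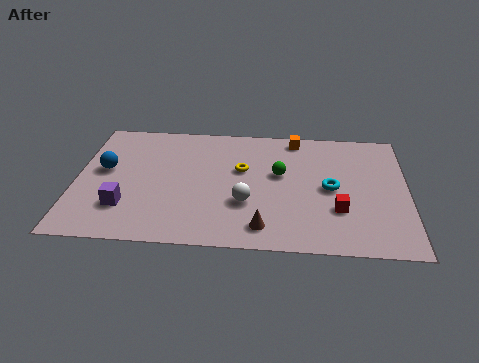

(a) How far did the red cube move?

2.0

From (11.7, 1.2) to (10.3, 2.6), the red cube covered √(1.4² + 1.4²) ≈ 2.0 units.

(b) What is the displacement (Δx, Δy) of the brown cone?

(1.7, -0.7)

The brown cone started near (5.7, 2.0) and ended near (7.4, 1.3).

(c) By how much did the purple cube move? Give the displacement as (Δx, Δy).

(1.0, -2.2)

From the two frames, the purple cube sits at roughly (1.0, 4.4) before and (2.0, 2.2) after.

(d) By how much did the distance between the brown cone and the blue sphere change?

+1.2

The distance was about 5.9 in the first image and 7.1 in the second, so they moved 1.2 units further apart.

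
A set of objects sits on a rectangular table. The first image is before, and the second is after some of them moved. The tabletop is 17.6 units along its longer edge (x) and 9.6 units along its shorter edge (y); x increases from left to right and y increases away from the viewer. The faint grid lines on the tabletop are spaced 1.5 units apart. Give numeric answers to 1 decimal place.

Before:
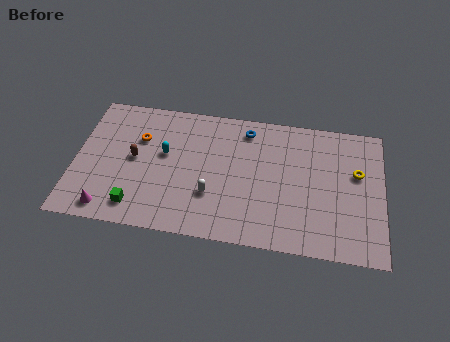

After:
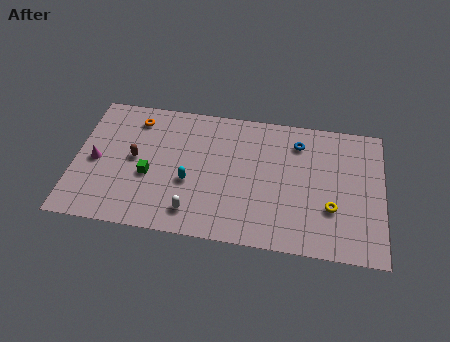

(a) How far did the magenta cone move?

3.4

The magenta cone was near (2.1, 1.2) before and (1.2, 4.5) after, so it travelled √(0.9² + 3.3²) ≈ 3.4 units.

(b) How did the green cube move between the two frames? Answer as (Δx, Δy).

(0.6, 2.3)

From the two frames, the green cube sits at roughly (3.7, 1.6) before and (4.3, 3.9) after.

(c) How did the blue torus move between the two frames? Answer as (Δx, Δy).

(3.0, -0.5)

The blue torus was at about (9.7, 8.1) and moved to about (12.7, 7.6).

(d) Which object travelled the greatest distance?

the magenta cone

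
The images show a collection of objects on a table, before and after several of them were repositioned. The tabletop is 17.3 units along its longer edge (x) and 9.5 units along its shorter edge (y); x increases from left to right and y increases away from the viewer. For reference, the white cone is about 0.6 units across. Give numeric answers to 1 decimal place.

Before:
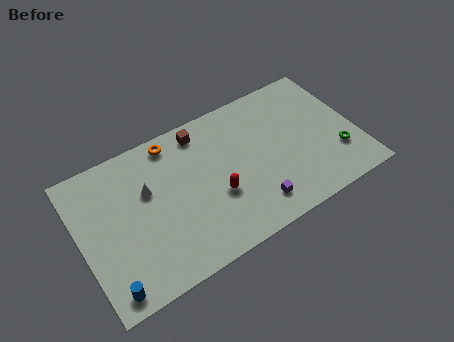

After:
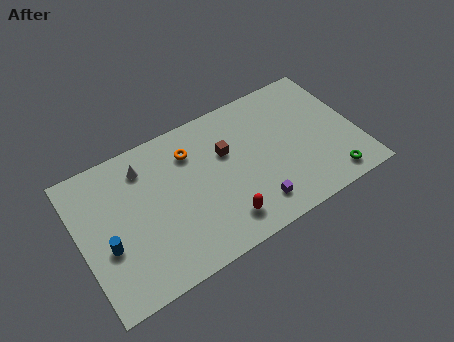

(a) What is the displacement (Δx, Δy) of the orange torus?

(1.0, -1.2)

The orange torus was at about (6.2, 8.4) and moved to about (7.2, 7.2).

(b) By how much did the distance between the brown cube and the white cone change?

+0.9

The distance was about 4.3 in the first image and 5.2 in the second, so they moved 0.9 units further apart.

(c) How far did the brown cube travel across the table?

2.5

The brown cube was near (8.0, 8.2) before and (9.3, 6.1) after, so it travelled √(1.3² + 2.1²) ≈ 2.5 units.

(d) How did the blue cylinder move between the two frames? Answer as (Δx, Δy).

(0.3, 2.6)

From the two frames, the blue cylinder sits at roughly (1.2, 1.1) before and (1.5, 3.7) after.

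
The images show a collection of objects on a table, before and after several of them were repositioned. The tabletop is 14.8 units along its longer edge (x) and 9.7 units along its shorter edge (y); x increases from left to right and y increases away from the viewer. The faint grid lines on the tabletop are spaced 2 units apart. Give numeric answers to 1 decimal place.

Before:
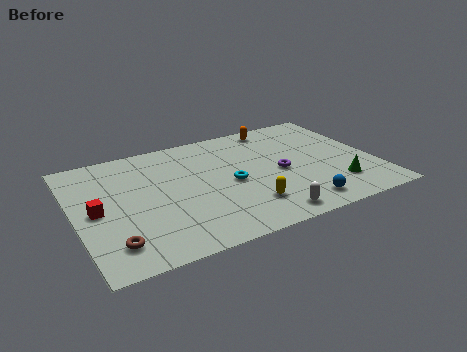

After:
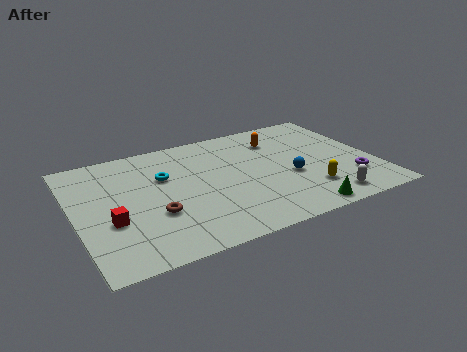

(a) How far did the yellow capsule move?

3.1

The yellow capsule was near (8.1, 2.3) before and (11.2, 2.4) after, so it travelled √(3.1² + 0.1²) ≈ 3.1 units.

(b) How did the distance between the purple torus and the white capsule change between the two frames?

-1.6

The distance was about 3.6 in the first image and 2.0 in the second, so they moved 1.6 units closer together.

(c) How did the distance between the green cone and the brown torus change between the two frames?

-3.9

Before: roughly 11.1 units apart; after: 7.2. That's 3.9 units closer together.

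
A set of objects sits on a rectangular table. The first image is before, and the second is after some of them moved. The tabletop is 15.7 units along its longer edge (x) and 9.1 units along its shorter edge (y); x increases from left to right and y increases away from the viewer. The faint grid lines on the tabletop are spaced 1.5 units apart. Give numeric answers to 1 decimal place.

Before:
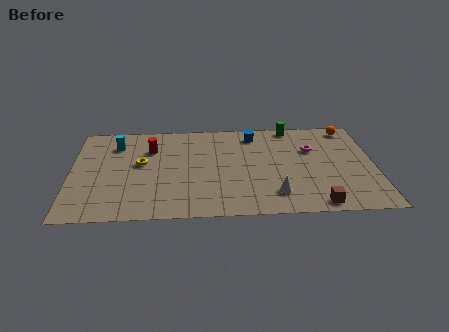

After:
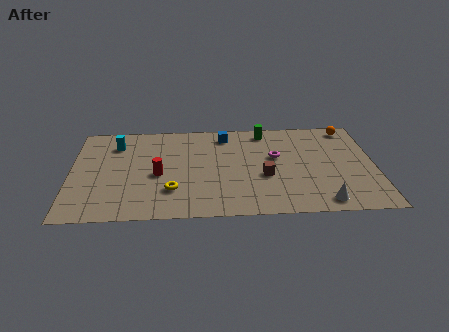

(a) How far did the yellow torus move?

3.1

The yellow torus was near (3.6, 5.1) before and (5.2, 2.5) after, so it travelled √(1.6² + 2.6²) ≈ 3.1 units.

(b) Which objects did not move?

the cyan cylinder and the orange sphere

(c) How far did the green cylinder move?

1.5

The green cylinder moved from about (11.5, 8.3) to (10.1, 7.9), a distance of √(1.4² + 0.4²) ≈ 1.5.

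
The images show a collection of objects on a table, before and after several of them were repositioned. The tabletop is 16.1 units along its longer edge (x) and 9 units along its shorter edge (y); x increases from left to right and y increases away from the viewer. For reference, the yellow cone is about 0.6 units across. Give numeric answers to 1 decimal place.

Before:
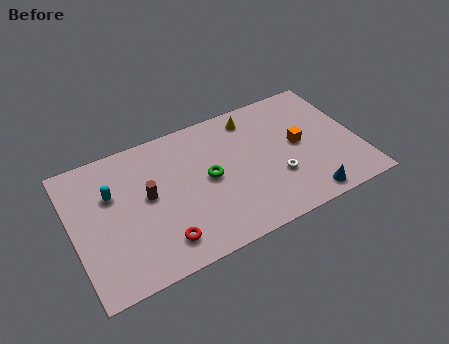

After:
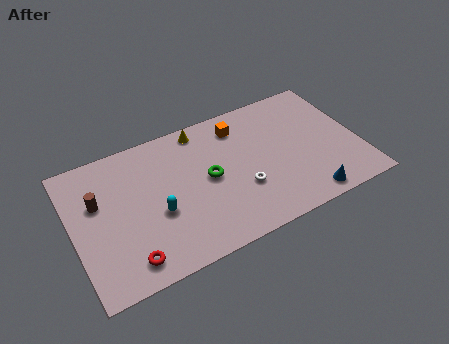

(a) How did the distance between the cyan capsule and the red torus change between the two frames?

-1.9

Before: roughly 4.8 units apart; after: 2.9. That's 1.9 units closer together.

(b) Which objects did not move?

the green torus and the blue cone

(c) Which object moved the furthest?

the orange cube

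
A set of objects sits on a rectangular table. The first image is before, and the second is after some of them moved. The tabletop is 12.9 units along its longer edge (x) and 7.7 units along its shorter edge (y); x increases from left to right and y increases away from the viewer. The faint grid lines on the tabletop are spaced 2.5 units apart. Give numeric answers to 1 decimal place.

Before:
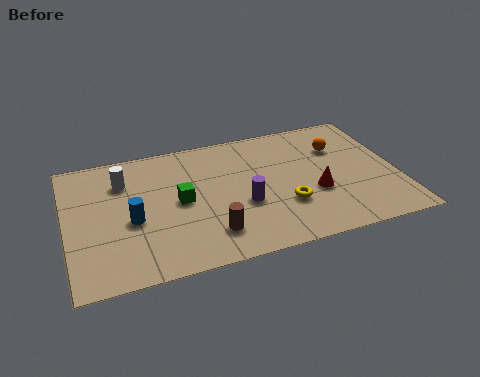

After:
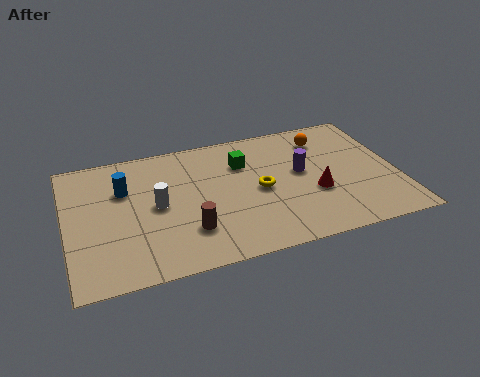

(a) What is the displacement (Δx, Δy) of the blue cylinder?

(-0.2, 1.9)

The blue cylinder was at about (2.5, 3.3) and moved to about (2.3, 5.2).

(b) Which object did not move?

the red cone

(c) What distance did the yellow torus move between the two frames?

1.5

From (8.4, 2.5) to (7.5, 3.7), the yellow torus covered √(0.9² + 1.2²) ≈ 1.5 units.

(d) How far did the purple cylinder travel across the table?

2.7

The purple cylinder was near (6.8, 3.0) before and (9.2, 4.3) after, so it travelled √(2.4² + 1.3²) ≈ 2.7 units.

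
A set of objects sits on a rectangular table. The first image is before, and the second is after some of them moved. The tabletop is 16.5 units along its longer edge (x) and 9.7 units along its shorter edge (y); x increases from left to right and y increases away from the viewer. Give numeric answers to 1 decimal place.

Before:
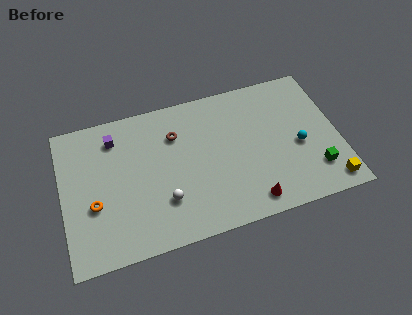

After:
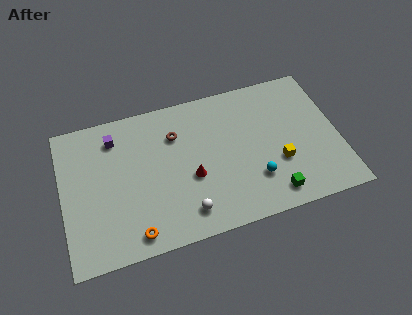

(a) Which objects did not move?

the brown torus and the purple cube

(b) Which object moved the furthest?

the red cone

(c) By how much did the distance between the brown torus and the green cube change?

-1.6

They were about 9.3 units apart before and 7.7 after — 1.6 units closer together.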